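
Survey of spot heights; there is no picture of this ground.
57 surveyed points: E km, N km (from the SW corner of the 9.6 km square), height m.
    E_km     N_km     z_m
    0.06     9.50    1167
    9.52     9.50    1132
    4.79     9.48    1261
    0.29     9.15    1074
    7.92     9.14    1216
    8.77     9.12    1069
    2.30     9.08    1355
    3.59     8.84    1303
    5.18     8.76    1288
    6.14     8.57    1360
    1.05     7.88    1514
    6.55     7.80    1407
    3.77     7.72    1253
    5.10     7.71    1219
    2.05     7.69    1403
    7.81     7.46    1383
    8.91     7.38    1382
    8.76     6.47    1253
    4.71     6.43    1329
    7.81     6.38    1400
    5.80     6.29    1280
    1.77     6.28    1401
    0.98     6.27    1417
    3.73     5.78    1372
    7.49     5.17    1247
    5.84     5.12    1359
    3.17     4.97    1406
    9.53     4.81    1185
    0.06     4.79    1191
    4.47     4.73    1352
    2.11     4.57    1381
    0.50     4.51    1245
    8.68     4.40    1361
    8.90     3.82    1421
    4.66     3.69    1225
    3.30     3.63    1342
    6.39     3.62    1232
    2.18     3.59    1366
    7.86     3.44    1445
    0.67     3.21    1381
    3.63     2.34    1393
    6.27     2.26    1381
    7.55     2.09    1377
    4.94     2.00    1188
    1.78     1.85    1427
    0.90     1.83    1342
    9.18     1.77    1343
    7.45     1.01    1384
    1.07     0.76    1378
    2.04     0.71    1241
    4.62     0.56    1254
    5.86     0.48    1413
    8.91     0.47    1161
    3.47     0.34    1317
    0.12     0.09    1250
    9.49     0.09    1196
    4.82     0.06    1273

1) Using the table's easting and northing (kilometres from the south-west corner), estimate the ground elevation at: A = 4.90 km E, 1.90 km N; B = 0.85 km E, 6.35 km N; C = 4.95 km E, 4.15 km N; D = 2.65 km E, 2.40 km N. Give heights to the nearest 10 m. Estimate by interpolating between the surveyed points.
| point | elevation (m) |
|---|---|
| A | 1190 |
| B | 1430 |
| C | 1300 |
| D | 1490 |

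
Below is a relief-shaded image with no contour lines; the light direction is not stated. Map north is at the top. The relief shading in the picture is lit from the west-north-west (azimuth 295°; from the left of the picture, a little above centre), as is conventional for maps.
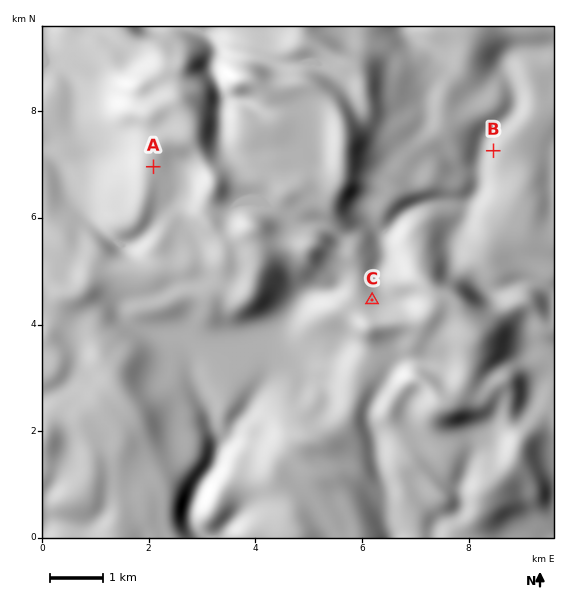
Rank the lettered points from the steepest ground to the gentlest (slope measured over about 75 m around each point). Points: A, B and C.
B C A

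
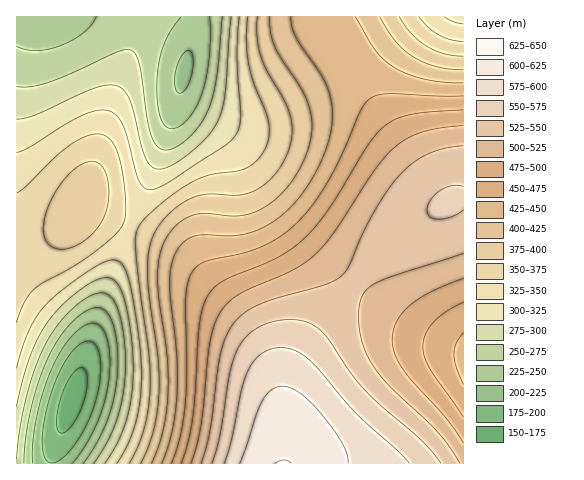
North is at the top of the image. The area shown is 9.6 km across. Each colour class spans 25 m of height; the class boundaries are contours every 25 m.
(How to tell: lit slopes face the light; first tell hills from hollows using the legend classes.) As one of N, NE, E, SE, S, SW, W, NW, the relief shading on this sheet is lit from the NE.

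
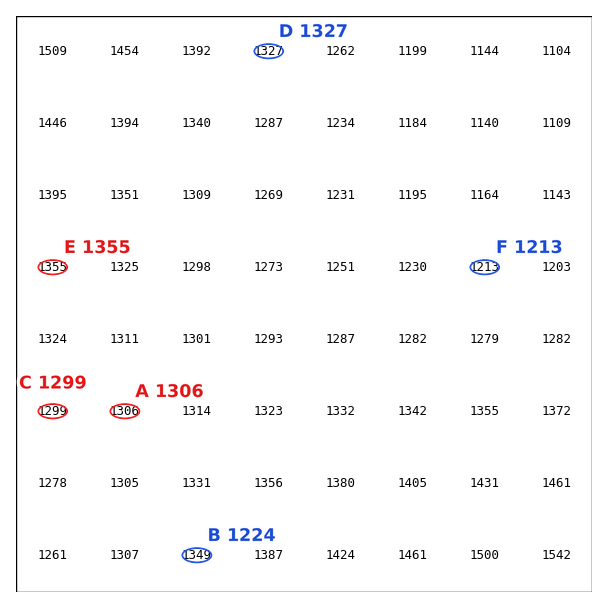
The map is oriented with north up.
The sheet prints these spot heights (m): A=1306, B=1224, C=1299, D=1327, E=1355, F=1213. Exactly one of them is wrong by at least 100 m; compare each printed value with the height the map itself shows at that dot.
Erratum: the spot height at B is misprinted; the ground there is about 1349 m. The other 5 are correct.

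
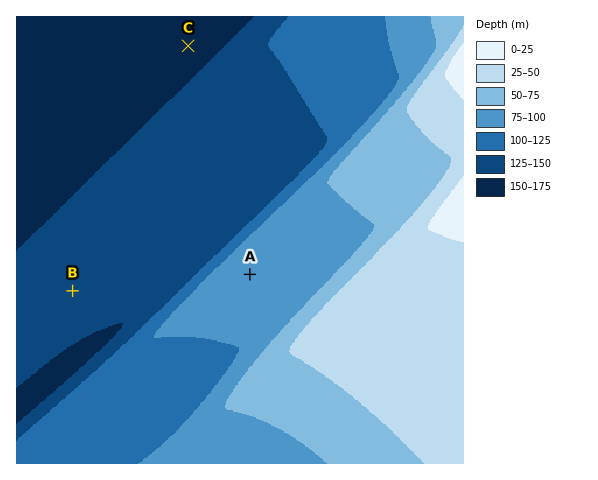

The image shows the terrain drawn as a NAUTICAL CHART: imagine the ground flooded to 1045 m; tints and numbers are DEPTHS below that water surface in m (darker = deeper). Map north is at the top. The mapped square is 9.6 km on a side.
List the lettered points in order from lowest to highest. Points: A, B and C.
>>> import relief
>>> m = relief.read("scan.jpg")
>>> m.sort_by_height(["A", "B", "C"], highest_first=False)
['C', 'B', 'A']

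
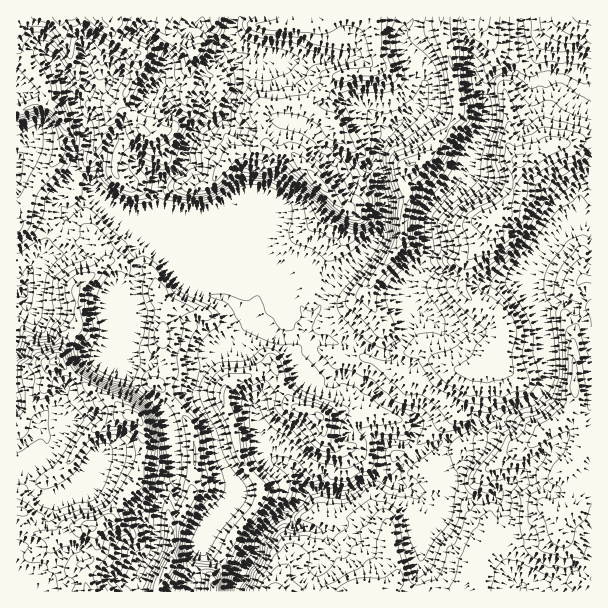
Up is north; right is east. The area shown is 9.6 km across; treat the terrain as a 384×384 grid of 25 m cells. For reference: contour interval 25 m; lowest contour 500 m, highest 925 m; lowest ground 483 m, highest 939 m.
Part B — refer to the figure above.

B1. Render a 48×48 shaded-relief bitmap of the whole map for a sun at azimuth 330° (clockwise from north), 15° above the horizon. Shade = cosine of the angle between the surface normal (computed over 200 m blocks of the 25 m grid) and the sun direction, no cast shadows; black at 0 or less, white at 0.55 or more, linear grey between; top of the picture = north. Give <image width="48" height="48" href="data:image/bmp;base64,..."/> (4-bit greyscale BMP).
<image width="48" height="48" href="data:image/bmp;base64,Qk32BAAAAAAAAHYAAAAoAAAAMAAAADAAAAABAAQAAAAAAIAEAAATCwAAEwsAABAAAAAAAAAAAAAAABEREQAiIiIAMzMzAERERABVVVUAZmZmAHd3dwCIiIgAmZmZAKqqqgC7u7sAzMzMAN3d3QDu7u4A////AHd3d2VHvRBagD/ah4q8upd6qYd2Zmd4iHd4h0M1r1BssA77h4mrqpd5qZd2ZmZmeHdnmFIjbcJswwj8h3iZmYd3qph2ZmVUVndleGMiOsZZpgHeqYiZmYZnm6mHZ3ZVRXeHZUISR5QnmRBv66iZmYZni7qHeHh2VWerupUTR5QFeoAI25iImZdnibqYiId3VXibzexSJZcCaKUAa5iZmql4iKqpmZiHZYiIm82SAppAR4kwCNu7uaqYiJqZmamYd5hmd4u2AWqTNnh0M2h3u6mYiJllaamId5mGV3m6MEmVVmeXZDNCN5eHd4qERomHdoipVXiaUDiFZ1eHdVNEM2Z5h3rJVFiYdoeKlFeJUEh1Z1ZmZVM1RWh4mYi8p1WJh3iIpzRmMTh2Z2VmZlNGZUd4Z5mby4VXiFd3m3Q0IjiHZmRmVWQ1ZTRHdVerzcp1eIZ3eJhmZVeXdmV2VXdVZmZVdlRYrd7IZ6ZHd3nMpmeIdkV4iauXeHZVZmQzR73rdphFeK7ttlZoljNomrupiHZVZlVEM0jcdolTa83uqGRYumRGeIiIdmZ2ZmZmVUW9hrlzWbupqnVXvLmGd3dmZnd3d3d2Zmaclv7oVnd4mGVWiqu6d4d3d3h3iZmHZmablu/+YkZ4l2VFZ4mqh3d3d1eYmamYZVaalr7/gjZ3qXVUVniId3d3ZlWJiIiIdVaapqu9pVZ3moZVVnd3dnd2ZmZ4iHZnd2eap6mallZ3iYeId3d3d3iHZmZ4d2Z3h3eJmamZhUZ3iImZh3d3d2eahVZ3d2Z4iHeIaImrpiRniYiHd2d3d3aLyDR4mYZWd3iZd1eby2NXiYd3d3Z3d3ZozVFHmYUiNXiaqVaJq6dniXd3d3d3d3ZVjcIEmYYgAlibujV3iIiIiHd3d3d3dmZkSfgCeqhiACaKqhNniIiHd3d3d3d3h2VSArsieZh1IAR4mjNXmYiHd3d3d3d3iHUgAHpCe7mGQgJXiHVXeZh1VmZVZ3d3iHQiAFtQXO3KYxE1ZoVWZ4ZCJEIABHd3ZUJHY1pgGM7tpjEkZpY1dWUzJHZBABQzMiR3dXhgA4zdt0MiRalCZUZWVHy6QAAAIlh3h3hgAEirp0IhJJmCRTh1UyjLpAEhNoiGVouUACaal0MiEnmVJ1Z0IhOruWVWeJhlRJ3bUASbqoZDIVeXFnR1MxB8uql4mYdVZY3dpAF8urqHZRR1RYRHdmIou5mYiHdmZlnMyRA7yauqqQAlZXc2mIYUaqh3d3eGZlWKu2ApuYqpqWMWZ4lkeIYzRbqYh3ZlZVVYmnRImImYiJhnVoqUNndUVJu6qYZCM0RWiXVXqImYd3dmRWeWA3dUZXqqqpljIiNWeWRVmHeHZmd2NVVlAWdDd3mImaqpdURWeGRURmVVVVZlRGVWMUdRR2d3d3eJmGZnd2RVRGVEREVUQ1RYhTeUFWVERERVd1Vnd2RFVXZURDM0MkRGh0eZE3VDNFVWZkR4hmVlVnhlRWMkMyRDVWZ5IoZVVWZmVlNplmZ1Voh2VQ=="/>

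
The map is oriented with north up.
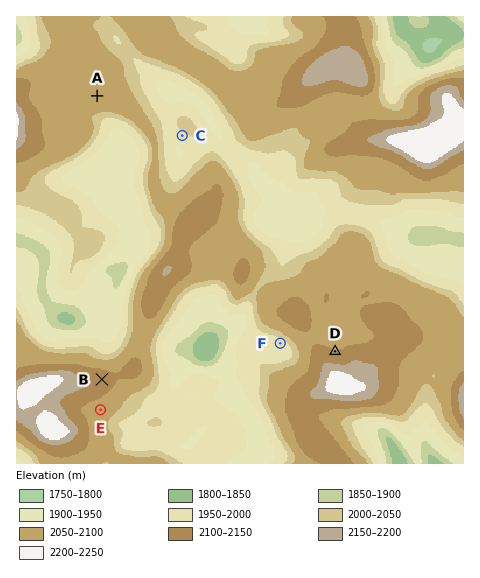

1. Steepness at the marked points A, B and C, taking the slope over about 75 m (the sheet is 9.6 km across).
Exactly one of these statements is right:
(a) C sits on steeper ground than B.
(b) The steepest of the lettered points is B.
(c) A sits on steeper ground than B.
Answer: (a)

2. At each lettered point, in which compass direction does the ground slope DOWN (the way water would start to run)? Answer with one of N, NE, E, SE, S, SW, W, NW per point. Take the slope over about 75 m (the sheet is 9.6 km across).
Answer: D N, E SE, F SW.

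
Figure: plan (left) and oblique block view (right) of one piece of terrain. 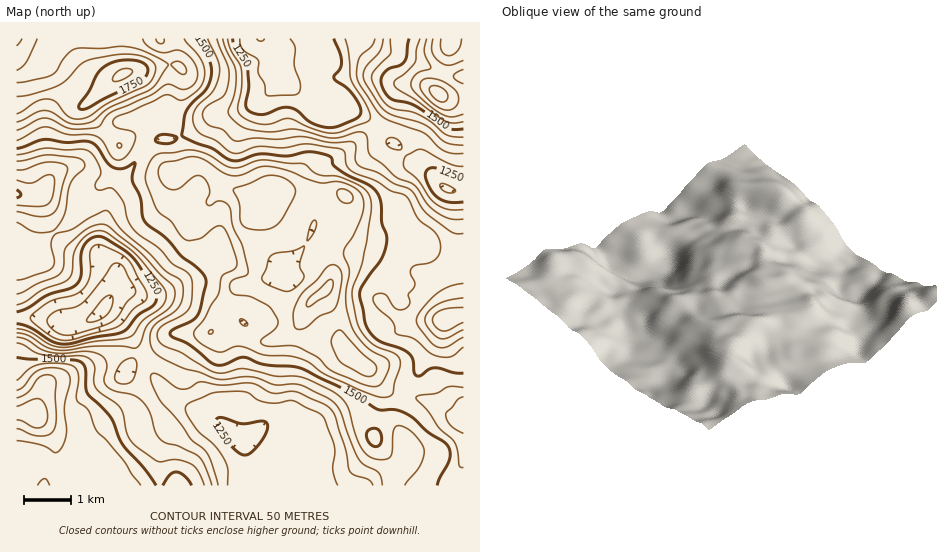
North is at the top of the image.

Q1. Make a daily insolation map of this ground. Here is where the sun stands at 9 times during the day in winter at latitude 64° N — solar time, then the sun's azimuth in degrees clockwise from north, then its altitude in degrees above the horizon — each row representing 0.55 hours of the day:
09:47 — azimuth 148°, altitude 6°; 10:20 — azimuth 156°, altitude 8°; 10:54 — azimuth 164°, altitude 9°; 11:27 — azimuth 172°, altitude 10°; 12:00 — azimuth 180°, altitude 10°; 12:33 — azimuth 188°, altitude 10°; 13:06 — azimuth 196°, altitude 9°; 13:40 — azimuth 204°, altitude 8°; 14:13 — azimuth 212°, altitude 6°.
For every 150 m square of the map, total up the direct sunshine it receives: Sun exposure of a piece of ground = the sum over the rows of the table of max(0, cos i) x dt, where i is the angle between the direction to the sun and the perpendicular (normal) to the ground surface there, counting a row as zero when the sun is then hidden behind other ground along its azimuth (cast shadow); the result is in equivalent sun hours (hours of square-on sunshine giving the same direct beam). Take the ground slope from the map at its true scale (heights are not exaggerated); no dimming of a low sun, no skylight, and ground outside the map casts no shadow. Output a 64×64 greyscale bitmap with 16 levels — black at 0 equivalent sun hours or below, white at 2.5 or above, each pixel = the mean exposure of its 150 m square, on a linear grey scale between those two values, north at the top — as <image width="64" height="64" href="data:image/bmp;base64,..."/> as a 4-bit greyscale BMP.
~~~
<image width="64" height="64" href="data:image/bmp;base64,Qk12CAAAAAAAAHYAAAAoAAAAQAAAAEAAAAABAAQAAAAAAAAIAAATCwAAEwsAABAAAAAAAAAAAAAAABEREQAiIiIAMzMzAERERABVVVUAZmZmAHd3dwCIiIgAmZmZAKqqqgC7u7sAzMzMAN3d3QDu7u4A////ADMzQzIhIjRDIiIyIiIiM1VmZlVndSEld4h2VUMjRDNWMiNEMiIjRVQiIiEREiIjVVVmZVZ2Q0VniZhlUyIzIkdDIkVUREVVUyEREQARIjNDNEVVRWZlVEV5qXVUIjMiNlRDRWZVVEQyEREhAAASMzIiNERERERERXmqhkMzMyI1ZmZVZlVEMyEAEhEAABEiISIiNEMzMzRWeaqGQzRDRFZ5mYZlVEMyEREiEQAAARESMyI0RDM0RWeIiHVEVmZ3dorLp2VURDIhEiIRIhABESNEMzNERFVmd3dlVEV4iKqXq8ynVVVEMiIjMyIiIREiRVVEM0VVZmZ3ZTNFaJmJqpi7uoZUVUMiMzRDMyIREjRWZmVERWZ2ZmdTIjV5mHiIiJmHVUNEQyIzREMzIRIjRVZndlVFZmZmdkM0Voh2d3ZVRENEQyIiIiNEMjIiM0RFVWeIdlVWeIiGVWZ5mHeHUzMAATRUIREREjIiIzVnZlVVVnmYdnmruoZniZqZiHQiIgABNFZCEAABERI0V4mYd2ZWeauqq8y6mJqqmGZUIREhAAJEVmQhAAABI0VniIm7upiavMzLu7u7zMuGQxEBIhAAEkRVZTIQAAIzRWZ3i97t3Mu8zMu83d3cyoZDERIhAAAAEjNEVEMAE0RWd4m97t3e3Lu8zM3u3LqYd2QyIiEAEAAAABNFVVQzRniIm83cu7zLuqu7u7uph2VmZUMhEAEQAAAAARI0ZlRXiImauqu6qquqqrupd3dkIjRERCAAEhAAAAAAABNWVGeJmZmZiJqqu7u6u6hmZUEAABIiEAASAAAAAAAAABIjV5mpmqqHeaq7u6qZhmZTIAAAABEQAAEAAAAAAAAAAAFGiaqaqod3dlZ4mYdUREIQAAAAEQAAAAAAAAAAAAAAATRWZmZmZlQyESNXdlQzIRAAAAERAAAAAAAAAAAAAAABERERERJEMzMzIjV3ZUMiEAABIiEAAAAAAAAAAAAAAAAAAAAAETM0VmVURXh3ZDIiESIzQyAAACAAAAAAAAAAAAAAAAESJFZ3ZmVUaIh2QzMiI0VndBABUgAAAAAAAAAAAAAAEjIkZ3dmZTI2iIdDMyIzRWiamIhkEAAAAAAAAAAAAAEzMiRod2ZUMiJYh1QzM0RERnmqqmZTERIiAAAAASIyI0QyJGiGVEMhEBRnZUVVRERFZ4mZmqqodmVDEAEkRVVlREM0RVRDMiEQAUVmd2VVVUVWeIiZq8yoZVREM0ZnipdlVUMQE0QzMyEBE1Z3dmZURFZniHiJqoZUREQ0Vnm6qYh2QQAlZVREQyEBNGd3ZlVFVWZ3VVZmZUQ0REVnqqmZqYYxElZlVVREMhATRndmVWZmVVVEQ0RFVENFZ5q6h4mYZCJGZUVmVUMzIiNFZmVWZ2ZUQzMzNFZ2VFebzbmHiIZUNGZkRWZmQzRERVVVVVZmZlQyNERFeJqYis7sqIiIZlVVZ2RFVWZUNERnZVRVVVVVQyIzM0V5vN3d3bqYmYZmZ3d3d3d2VVVERFZlRERURDMiIjIiJGic7ty6iImYZVZ3iHiJqpdlVURERWZUNFVCERERIRABNXm8uodneIZVZneIZniJmHVVVFVVZlRERDIQAAAAAAAkVomHZVVmZlZmZ3dVVVVndlVVVWZmVUREMQAAAAAAASRVZ3ZVRFZmZmVWZmVDM0Z2VVVVZmVVREMhAAAAAAACNFVnd2VVVmd2VUVnhkMzNXdmVVZ3VEQzIiEAAAAQESM0VWeHdmZmZ3ZURGiGREREVmZVVVQiIiEAEQAAAGdlQzM0Vndmd2ZndlRFZkMjREMzMzMhAAAAAAAAAAACuYZUMiIzRmVVVmdmZmZSAAEiIQEQAAAAAAAAAAAQAleph3VCESNXhkNEVVZ3diAAAAAAAAAAAAAAAAAAAjNXibqpmHUzRXq5UyMyI1ZiAAAAAAAAAAAAAAAAAAAjVnmY3MzMypd4mrt0IQAAEQAAAAAAAAAAEAAAAAAAEjRnmZnt3d3dypmJmpYgAAAAAAAAAAAAAAAAAAEREREjRGiaq8y8zMzMuYdWd0EAAAAAAAAAAAAAAAAAACMiIjRVaKu8qqqqvN3LhBFGZBAAAAAAAAAAAAAAAAAAAjMzRWeJrMyqqZq97+tyACRmd1IAAAAAAAAAAAAAAAAAI0Vniau83Mu6u9//62MRI0Z4hRAAAAAAAAAAAAAAAAADWJqrzN7tzMzM3d7bmIZURFRFUQAAAAAAAAAAAAAAABR6y7ze/92avMuYibze3KhlMjZ2IQAAAAAAAAAAAAABNpzLze/9ukaKmGQ0et/+3KhkWKqWRCAAAAAAAAAAAANYu7ve/tqGEkVmVDI3re7u7KmavMp2QgAAAAAAAAABNoqqq93LhkQAASM0MzR6zd7tuqq7uoZTEAAAAAAAASRpqYiJmXQRERAAABIzM0aKvMuqmZmIdlMQAAAAAAE0VniHVURDEAAAQyEAEiMyI0aJiIiHdlZlVCAAAAABMzM0VUMhERAAASNlRDIiIiIRESNEZ2VDNEQzIQAAACNDMiMyERAAAAAmiWVURDIhEAAAAAESMhEiMhEREAABIzIiNDIQAAESNqu7dlRDIhAAAAAAAAAAAREhEAAAERIhESNUMQERIzRomZl3ZUMhEAAAAAAAAAAAESIRAAEjRDISNWQxESRUM0VWZmZlVDIRAAAAAAAAERESIjIiIjRVRDRWZTIiNFQiM0RV"/>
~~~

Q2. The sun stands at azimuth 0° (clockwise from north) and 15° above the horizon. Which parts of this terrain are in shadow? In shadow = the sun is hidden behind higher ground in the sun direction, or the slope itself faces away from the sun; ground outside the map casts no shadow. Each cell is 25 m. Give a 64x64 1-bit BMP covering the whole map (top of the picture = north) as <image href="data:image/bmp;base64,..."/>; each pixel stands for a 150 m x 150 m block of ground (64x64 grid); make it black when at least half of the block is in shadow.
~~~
<image width="64" height="64" href="data:image/bmp;base64,Qk0+AgAAAAAAAD4AAAAoAAAAQAAAAEAAAAABAAEAAAAAAAACAAATCwAAEwsAAAIAAAAAAAAA////AAAAAAAAAAAAAAAAAAAAAAAAAAAAAAAAAAAAAAAAAAAAAAAAAAAAAAAAAAAAIAAAAAAAAAAwAAAAAAAAADAAAAAAAAAAgAAAAAAAAAAAAAAAAAAAAAAAAAAAHAAAAAAADAA+AAAAAAAfB//gAAAAAB///+AAAAAAP///4AAAAAA/+f8AAAAAAD5wOAAAAAAAAAAAAAAAAAAAAAAAAAAAAAAAAAAAAAAAAAAAAAAAAAAAAAAAAAAAAAAAAAAAAAAAAAAAAADAAAAAAAAADP4AAAAAAAAePwAAAAAAAAAfAAAAAAAAAB8AAAAAAAAAHADMAAAAAAAAAfgAAAAAAAAD8AAAAAAAAAfgAAAAAAAAP+AAAAAAAAB/wAAAAAAAAH+AAAAAAAAAfAAAAAAAAAAYAAAAAAAAAAAAAAAAAAAAAAAAAAAAAAAAAAAAAAAAAAAAAAAAAACAAAAAAAAABIAAAAAAAAAOzwAAAAAAAB7/wgAAAAAAH//iAAAAAAA//+AAAAAAAD//8AAAAAAAfwPwAAAAAAB/x/AAAAAAB////wAAAAAH////wAAAAA//OD/gAAAAD/wAD/BgAAAN+AAH+GAAAAHwAAP4YAAAAAAAAOAAAAAAAAAAAAAAAAAAAAAAAAAAAAIAAAAAAAAAAwAAAAAAAAAAAAAAAAAAAAAAAAAAAAAAAA=="/>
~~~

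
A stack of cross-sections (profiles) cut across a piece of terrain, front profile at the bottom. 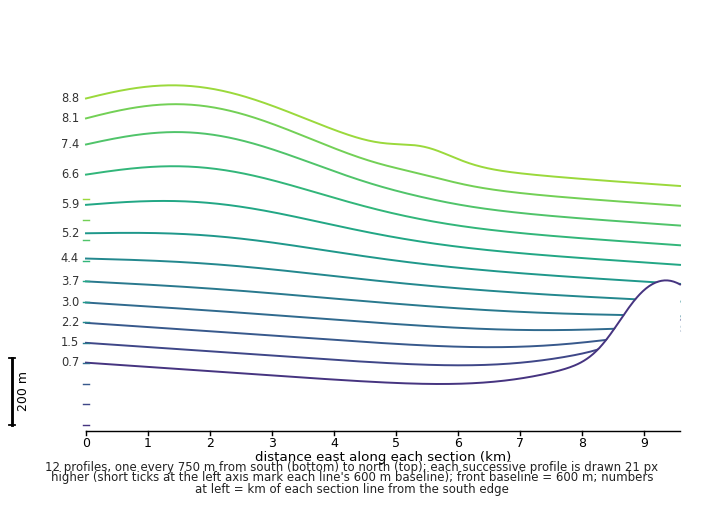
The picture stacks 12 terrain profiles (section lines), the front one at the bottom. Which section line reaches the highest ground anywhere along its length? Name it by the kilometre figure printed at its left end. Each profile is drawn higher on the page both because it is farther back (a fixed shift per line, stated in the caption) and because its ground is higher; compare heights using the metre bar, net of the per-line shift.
0.7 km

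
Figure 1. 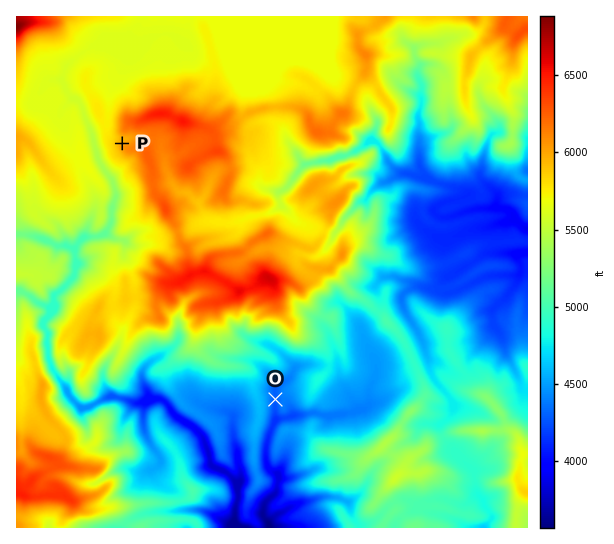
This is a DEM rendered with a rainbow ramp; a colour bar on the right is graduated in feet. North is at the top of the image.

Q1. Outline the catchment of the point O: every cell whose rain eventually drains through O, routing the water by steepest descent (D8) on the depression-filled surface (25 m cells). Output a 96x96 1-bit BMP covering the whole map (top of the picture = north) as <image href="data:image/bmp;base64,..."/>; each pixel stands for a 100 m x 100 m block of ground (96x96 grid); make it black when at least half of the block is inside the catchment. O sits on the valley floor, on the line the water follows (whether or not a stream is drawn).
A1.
<image width="96" height="96" href="data:image/bmp;base64,Qk2+BAAAAAAAAD4AAAAoAAAAYAAAAGAAAAABAAEAAAAAAIAEAAATCwAAEwsAAAIAAAAAAAAA////AAAAAAAAAAAAAAAAAAAAAAAAAAAAAAAAAAAAAAAAAAAAAAAAAAAAAAAAAAAAAAAAAAAAAAAAAAAAAAAAAAAAAAAAAAAAAAAAAAAAAAAAAAAAAAAAAAAAAAAAAAAAAAAAAAAAAAAAAAAAAAAAAAAAAAAAAAAAAAAAAAAAAAAAAAAAAAAAAAAAAAAAAAAAAAAAAAAAAAAAAAAAAAAAAAAAAAAAAAAAAAAAAAAAAAAAAAAAAAAAAAAAAAAAAAAAAAAAAAAAAAAAAAAAAAAAAAAAAAAAAAAAAAAAAAAAAAAAAAAAAAAAAAAAAAAAAAAAAAAAAAAAAAAAAAAAAAAAAAAAAAAAAAAAAAAAAAAAAAAAAAAAAAAAAAAAAAAAAAAAAAAAAAAAAAAAAAAAAAfAAAAAAAAAAAAAAAfgAAAAAAAAAAAAAAf/AAAAAAAAAAAAAA//AAAAAAAAAAAAAA//gAAAAAAAAAAAAA//wAAAAAAAAAAAAf//4AAAAAAAAAAAD///4AAAAAAAAAAAH///wAAAAAAAAAAAP///wAAAAAAAAAAAP///gAAAAAAAAAAAP///AAAAAAAAAAAAP//4AAAAAAAAAAAAP//wAAAAAAAAAAAAP//gAAAAAAAAAAAAH//AAAAAAAAAAAAAH//AAAAAAAAAAAAAH/+AAAAAAAAAAAAAA/+AAAAAAAAAAAAAAH+AAAAAAAAAAAAAAD+AAAAAAAAAAAAAAAcAAAAAAAAAAAAAAAMAAAAAAAAAAAAAAAAAAAAAAAAAAAAAAAAAAAAAAAAAAAAAAAAAAAAAAAAAAAAAAAAAAAAAAAAAAAAAAAAAAAAAAAAAAAAAAAAAAAAAAAAAAAAAAAAAAAAAAAAAAAAAAAAAAAAAAAAAAAAAAAAAAAAAAAAAAAAAAAAAAAAAAAAAAAAAAAAAAAAAAAAAAAAAAAAAAAAAAAAAAAAAAAAAAAAAAAAAAAAAAAAAAAAAAAAAAAAAAAAAAAAAAAAAAAAAAAAAAAAAAAAAAAAAAAAAAAAAAAAAAAAAAAAAAAAAAAAAAAAAAAAAAAAAAAAAAAAAAAAAAAAAAAAAAAAAAAAAAAAAAAAAAAAAAAAAAAAAAAAAAAAAAAAAAAAAAAAAAAAAAAAAAAAAAAAAAAAAAAAAAAAAAAAAAAAAAAAAAAAAAAAAAAAAAAAAAAAAAAAAAAAAAAAAAAAAAAAAAAAAAAAAAAAAAAAAAAAAAAAAAAAAAAAAAAAAAAAAAAAAAAAAAAAAAAAAAAAAAAAAAAAAAAAAAAAAAAAAAAAAAAAAAAAAAAAAAAAAAAAAAAAAAAAAAAAAAAAAAAAAAAAAAAAAAAAAAAAAAAAAAAAAAAAAAAAAAAAAAAAAAAAAAAAAAAAAAAAAAAAAAAAAAAAAAAAAAAAAAAAAAAAAAAAAAAAAAAAAAAAAAAAAAAAAAAAAAAAAAAAAAAAAAAAAAAAAAAAAAAAAAAAAAAAAAAAAAAAAAAAAAAAAAAAAAAAAAAAAAAAAAAAAAAAAAAAAAAAAAAAAAAAAAAAAAAA="/>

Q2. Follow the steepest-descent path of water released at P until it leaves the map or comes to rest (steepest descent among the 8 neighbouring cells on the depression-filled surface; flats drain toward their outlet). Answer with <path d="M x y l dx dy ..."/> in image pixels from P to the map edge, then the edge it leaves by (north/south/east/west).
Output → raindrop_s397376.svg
<path d="M122 143l-4-4-7 0-5-5-13 0 0 5 1 2 1 8 2 1 0 5 1 2 0 2 8 14 5 5 3 9 1 2 0 10-4 8 0 15-4 8-5 5-3 2-13 0-8 6-3 4 0 24-5 10-16 14 0 4-1 3-4 4 0 8-4 4 0 11 2 2 0 16 2 2 0 10 2 4 0 4 2 3 4 4 1 4 11 13 0 4 12 12 6 0 10-4 8-5 9 0 1-1 11 2 9 4 15 0 8-4 4 0 8 8 1 4 7 7 15 8 9 9 3 6 4 14 1 2 0 6 5 6 6 2 6 2 7 6 0 3 4 4 0 15-3 5 0 13 7 8"/>
exit: south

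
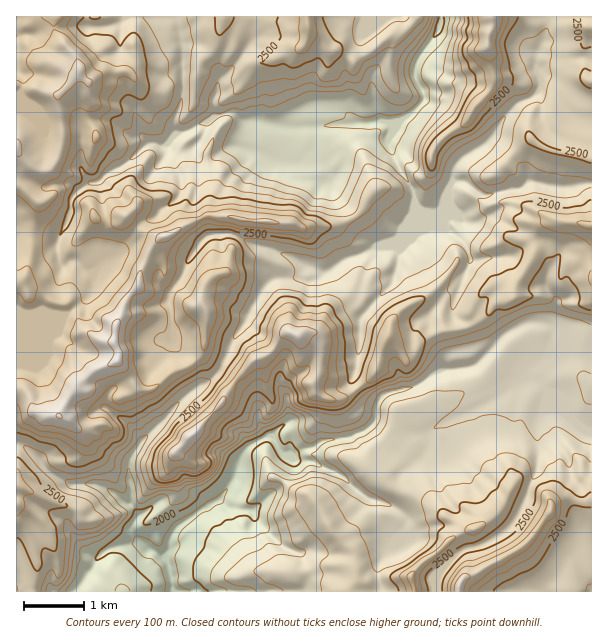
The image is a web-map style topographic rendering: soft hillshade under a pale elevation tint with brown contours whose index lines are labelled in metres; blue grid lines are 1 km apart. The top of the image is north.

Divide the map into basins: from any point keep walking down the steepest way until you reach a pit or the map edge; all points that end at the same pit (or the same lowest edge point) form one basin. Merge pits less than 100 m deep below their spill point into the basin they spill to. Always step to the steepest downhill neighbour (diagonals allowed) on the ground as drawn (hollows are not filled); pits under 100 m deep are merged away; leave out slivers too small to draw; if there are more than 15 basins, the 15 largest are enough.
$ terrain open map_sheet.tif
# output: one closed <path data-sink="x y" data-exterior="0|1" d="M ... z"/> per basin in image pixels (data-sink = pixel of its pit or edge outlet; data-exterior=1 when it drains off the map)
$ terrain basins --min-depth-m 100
<path data-sink="173 591" data-exterior="1" d="M20 186l-4 0 1 406 441 0 2-8 5-7 14-5 43-25 12-11 16-23 2-9 11-5 9 0 7 3 13-2-1-274-34-6-14 3-7 7-4 9 2 16-18 30-2 12-2 3-17 4-13 15-17 9-12 3-13 0-17 7-13 16-6 2-17-18-14 39-29 21-14 2-12-4-4-4-1-9 6-9 3-27-3-9-7-6-12 4-13-4-20 23-12 5-13 14-6-1-32-20 2-41-6-10 2-9 4-11 6-5 12-5 4-5 4-18 0-10 6-15-1-6-31-2-39 20-12 2-18-9-11-12-7 3-21 0-9-15-26 0-10-7-15 4z"/><path data-sink="440 26" data-exterior="0" d="M591 16l-498 0-2 14 6 18-15 15-2 8-10 13-12 11 4 31 0 17-4 15-7 11-13 1-6-2-15-17-1 34 4 1 18 16 15-4 10 7 26 0 9 15 21 0 7-3 11 12 18 9 12-2 39-20 31 2 1 6-6 15 0 10-4 18-4 5-12 5-6 5-4 11-2 9 6 10-2 41 32 20 6 1 13-14 12-5 20-23 9 4 16-4 7 6 3 9-2 21-7 15 1 9 10 6 17 2 32-23 14-39 17 18 6-2 13-16 17-7 13 0 12-3 17-9 13-15 17-4 6-21 14-19 0-21 4-9 7-7 14-3 35 5z"/><path data-sink="591 591" data-exterior="1" d="M572 499l-9 0-11 5-2 9-16 23-12 11-43 25-14 5-5 7-2 7 133 1 1-91-13 1z"/>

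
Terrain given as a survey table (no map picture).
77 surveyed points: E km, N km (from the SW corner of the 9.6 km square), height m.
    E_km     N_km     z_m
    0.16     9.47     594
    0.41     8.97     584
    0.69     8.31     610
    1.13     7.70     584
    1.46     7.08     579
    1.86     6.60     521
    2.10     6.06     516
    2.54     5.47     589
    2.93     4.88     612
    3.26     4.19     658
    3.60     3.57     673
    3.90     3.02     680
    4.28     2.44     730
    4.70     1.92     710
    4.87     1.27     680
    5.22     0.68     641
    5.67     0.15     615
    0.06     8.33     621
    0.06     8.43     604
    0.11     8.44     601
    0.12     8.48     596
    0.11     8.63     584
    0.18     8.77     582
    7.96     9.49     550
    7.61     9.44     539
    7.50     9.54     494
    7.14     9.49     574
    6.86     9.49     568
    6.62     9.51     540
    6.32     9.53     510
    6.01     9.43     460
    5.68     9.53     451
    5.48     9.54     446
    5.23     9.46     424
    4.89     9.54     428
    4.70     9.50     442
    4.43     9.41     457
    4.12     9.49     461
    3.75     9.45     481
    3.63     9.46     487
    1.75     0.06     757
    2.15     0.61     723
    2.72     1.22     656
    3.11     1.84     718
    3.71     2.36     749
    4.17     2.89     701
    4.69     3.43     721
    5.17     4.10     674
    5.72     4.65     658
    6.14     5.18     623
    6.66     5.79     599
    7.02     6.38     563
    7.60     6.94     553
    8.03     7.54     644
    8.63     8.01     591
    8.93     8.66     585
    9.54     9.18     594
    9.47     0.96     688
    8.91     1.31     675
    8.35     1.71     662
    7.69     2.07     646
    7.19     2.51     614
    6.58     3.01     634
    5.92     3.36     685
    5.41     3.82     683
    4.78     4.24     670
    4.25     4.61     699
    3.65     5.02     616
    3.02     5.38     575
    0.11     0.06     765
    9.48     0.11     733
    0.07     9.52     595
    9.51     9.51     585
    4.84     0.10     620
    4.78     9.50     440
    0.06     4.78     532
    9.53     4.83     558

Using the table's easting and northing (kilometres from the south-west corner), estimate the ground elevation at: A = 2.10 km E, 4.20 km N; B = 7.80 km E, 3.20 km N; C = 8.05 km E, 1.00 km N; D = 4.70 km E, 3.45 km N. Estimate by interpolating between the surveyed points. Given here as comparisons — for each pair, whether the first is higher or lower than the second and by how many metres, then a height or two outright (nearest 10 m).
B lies lower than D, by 120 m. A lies lower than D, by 120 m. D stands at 720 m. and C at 670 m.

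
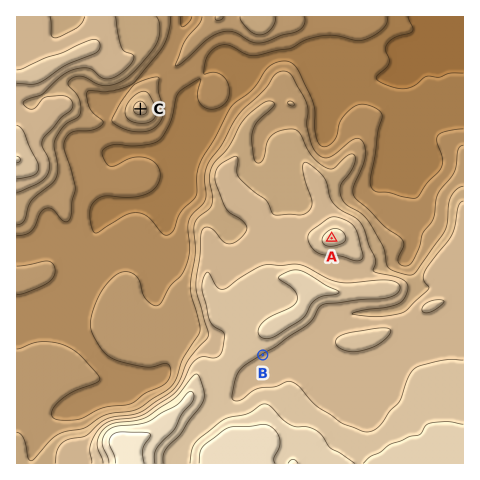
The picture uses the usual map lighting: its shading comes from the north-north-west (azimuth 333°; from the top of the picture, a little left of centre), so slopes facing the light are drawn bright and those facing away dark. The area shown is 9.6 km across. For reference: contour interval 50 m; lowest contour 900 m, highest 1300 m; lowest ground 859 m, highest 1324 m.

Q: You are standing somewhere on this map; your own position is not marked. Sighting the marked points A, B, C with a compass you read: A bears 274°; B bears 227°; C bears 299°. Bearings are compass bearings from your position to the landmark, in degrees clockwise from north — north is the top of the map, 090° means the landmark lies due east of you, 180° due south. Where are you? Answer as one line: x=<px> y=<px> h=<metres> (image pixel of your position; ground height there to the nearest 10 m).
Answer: x=383 y=243 h=1040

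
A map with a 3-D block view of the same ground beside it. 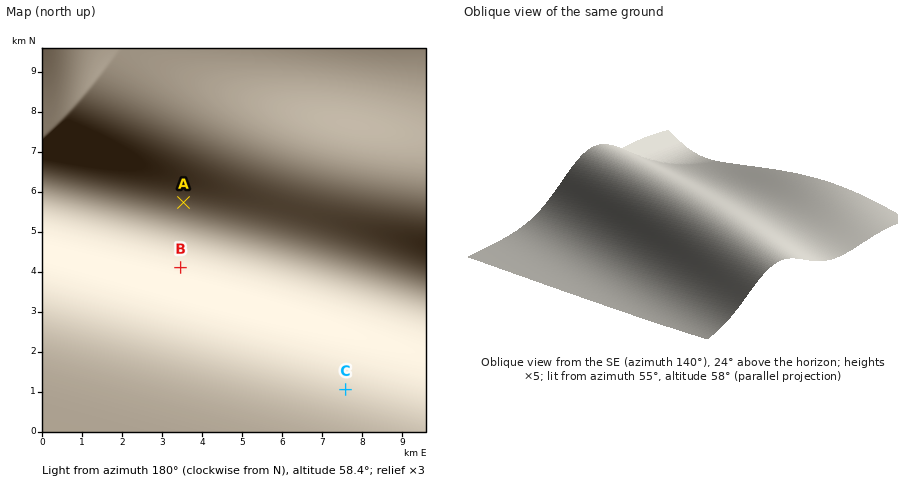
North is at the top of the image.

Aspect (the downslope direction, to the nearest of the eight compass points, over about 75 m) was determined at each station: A N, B S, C S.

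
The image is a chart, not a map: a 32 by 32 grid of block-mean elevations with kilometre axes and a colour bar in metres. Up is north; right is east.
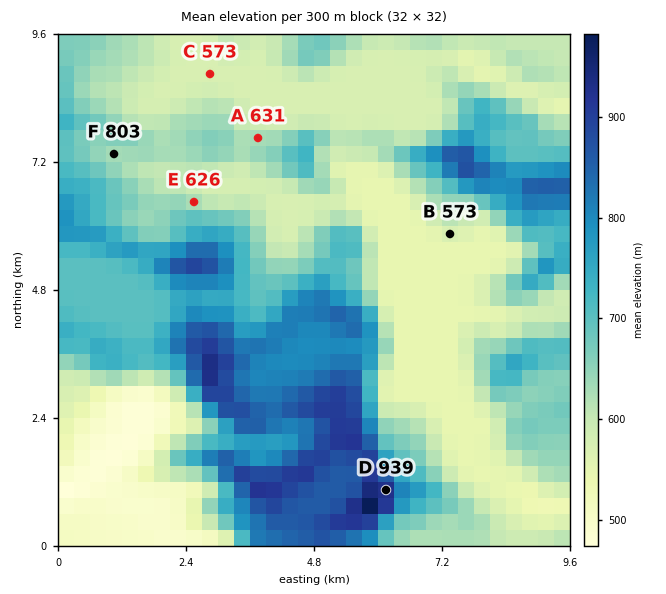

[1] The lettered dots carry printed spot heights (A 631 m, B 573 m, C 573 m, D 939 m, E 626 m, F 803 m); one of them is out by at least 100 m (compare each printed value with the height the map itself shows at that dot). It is F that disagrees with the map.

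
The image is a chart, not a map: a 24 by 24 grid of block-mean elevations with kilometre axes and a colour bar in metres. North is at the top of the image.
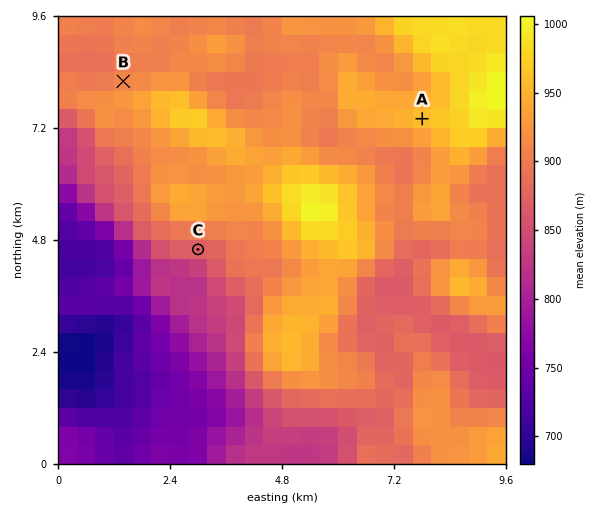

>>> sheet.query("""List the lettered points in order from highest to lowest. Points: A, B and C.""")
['A', 'B', 'C']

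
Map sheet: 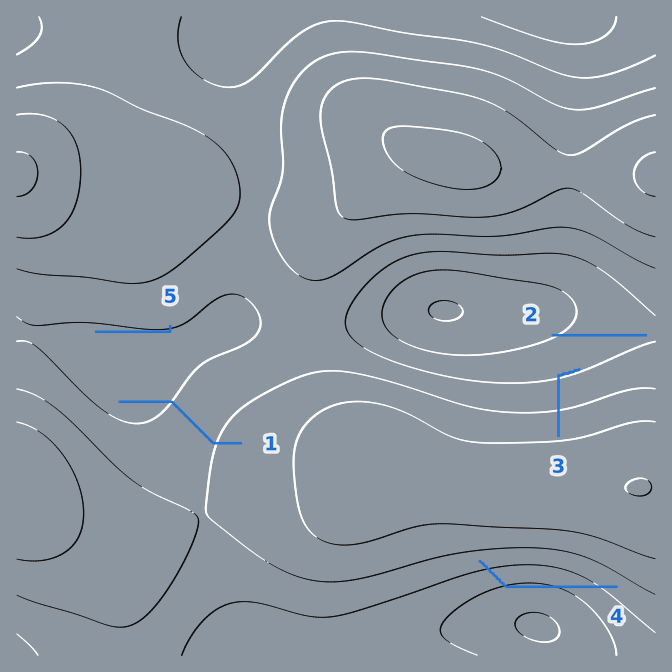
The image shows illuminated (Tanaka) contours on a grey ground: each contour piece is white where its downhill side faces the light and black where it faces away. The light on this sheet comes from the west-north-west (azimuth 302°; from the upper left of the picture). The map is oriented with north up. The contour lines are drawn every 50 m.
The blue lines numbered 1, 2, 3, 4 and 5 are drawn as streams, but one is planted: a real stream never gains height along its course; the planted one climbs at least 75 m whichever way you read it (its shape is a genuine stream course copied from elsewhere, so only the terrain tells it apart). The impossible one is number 4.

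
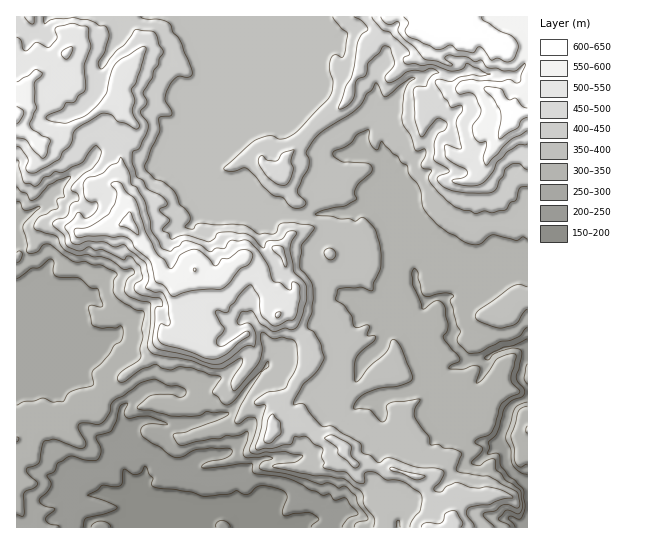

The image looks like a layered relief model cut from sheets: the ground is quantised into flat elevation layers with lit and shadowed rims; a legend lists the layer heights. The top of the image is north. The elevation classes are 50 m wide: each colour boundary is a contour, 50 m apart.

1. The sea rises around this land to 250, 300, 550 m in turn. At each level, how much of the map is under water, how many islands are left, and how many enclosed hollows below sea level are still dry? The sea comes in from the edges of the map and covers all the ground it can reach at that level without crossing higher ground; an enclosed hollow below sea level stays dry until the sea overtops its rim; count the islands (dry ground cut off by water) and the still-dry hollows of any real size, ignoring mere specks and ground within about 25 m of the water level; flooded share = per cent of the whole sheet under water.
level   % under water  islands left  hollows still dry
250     9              0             0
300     17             0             0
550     94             1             0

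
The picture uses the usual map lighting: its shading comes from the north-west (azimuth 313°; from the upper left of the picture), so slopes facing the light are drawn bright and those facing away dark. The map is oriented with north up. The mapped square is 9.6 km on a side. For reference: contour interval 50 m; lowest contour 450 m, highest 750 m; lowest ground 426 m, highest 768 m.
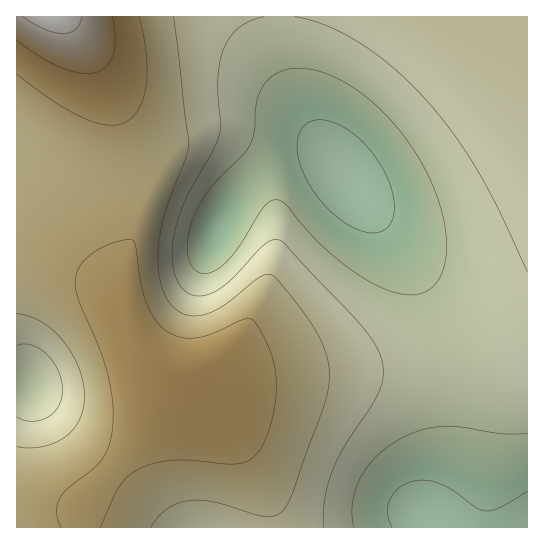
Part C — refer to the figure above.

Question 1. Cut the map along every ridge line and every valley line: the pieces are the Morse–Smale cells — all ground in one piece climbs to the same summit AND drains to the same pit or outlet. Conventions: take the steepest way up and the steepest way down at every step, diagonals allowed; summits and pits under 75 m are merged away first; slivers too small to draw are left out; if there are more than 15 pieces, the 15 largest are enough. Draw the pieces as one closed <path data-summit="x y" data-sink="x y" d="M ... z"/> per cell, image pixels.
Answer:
<path data-summit="53 17" data-sink="345 175" d="M527 16l-463 1 16 20 16 25 13 29 7 24 5 40 3 70 4 22-3 50 6 28 9 21 9 13 13 12 19 10-96 126-7 2-61-2 0 21 257 0 1-9-7-21-21-43-30-42-31-32 7 3 24 0 60-9 105-6 51-5 54-13 41-21z"/><path data-summit="53 17" data-sink="30 383" d="M63 16l-47 1 0 489 62 3 9-4 8-14 44-53 42-59-19-8-13-12-9-13-9-21-6-28 3-50-4-22-3-70-5-40-7-24-13-29-16-25z"/><path data-summit="53 17" data-sink="527 527" d="M527 331l-40 20-54 13-51 5-105 6-60 9-30-1 30 30 22 29 29 56 7 30 252 0z"/>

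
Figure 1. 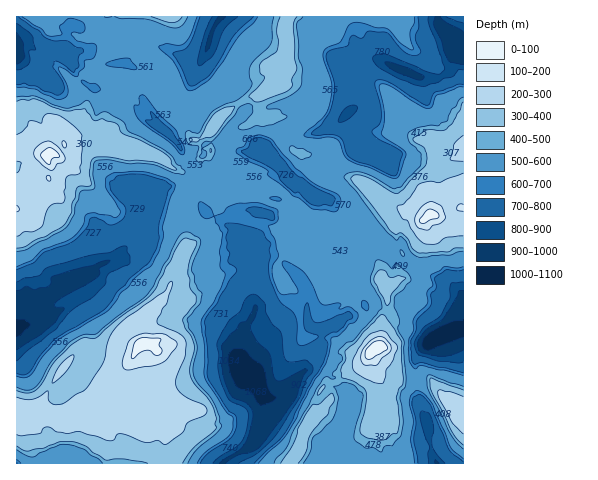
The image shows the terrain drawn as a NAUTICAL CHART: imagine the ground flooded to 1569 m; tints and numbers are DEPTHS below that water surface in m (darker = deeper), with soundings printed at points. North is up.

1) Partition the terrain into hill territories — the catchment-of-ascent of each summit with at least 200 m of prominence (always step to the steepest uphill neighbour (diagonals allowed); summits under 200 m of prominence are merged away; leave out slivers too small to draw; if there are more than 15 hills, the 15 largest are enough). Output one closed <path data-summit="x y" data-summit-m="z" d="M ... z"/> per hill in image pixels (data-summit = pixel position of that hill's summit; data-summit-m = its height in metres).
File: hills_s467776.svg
<path data-summit="372 350" data-summit-m="1536" d="M259 147l-4 4-16 0-3 3-13 11 0 3-10 8-1 5 4 20 18 13-4 4-2 6 9 10 6 0 4 4 7 15 6 6-1 29-5 12 1 11-11 21-2 17-5 12 21 15 5 20-1 8 2 10-9 17-3 13-28 19 211 1-7-27-1-16-13-35 3-9-2-15 6-11 13-13 8-5 22-5-1-33-10-9-19-9-22-17-7 4-14-14-9-2-10-6-29-32-9-4-8-8-14-1-15-14-6-3-15-16-12-7-5-5z"/><path data-summit="144 343" data-summit-m="1533" d="M168 194l-7 0-2 4-7 1-9-1-5 26-8 8-1 11-8 10-5 6-17 5-9 11-19 6-16 9-8 11-9 3-4 4 0 5-6 8-12 8 1 135 206 0 29-20 3-13 9-17-2-10 1-8-5-20-21-15 5-12 2-17 11-21-1-11 5-12 1-29-6-6-3-10-8-9-6 0-7-8-14-9-10-4-7-10-24-5z"/><path data-summit="48 155" data-summit-m="1527" d="M355 16l-133 0-9 12-6 21-14 29 10 23-1 8-9 9-18-2-13 16-14-10-13-17-16-14-8-3-7 3-12-3-11-8-19-29-9 0-17-11-7 0-12 5-1 283 8-3 8-10 2-7 4-4 9-3 8-11 16-9 19-6 9-11 17-5 12-14 2-13 8-8 5-22-1-3 17-1 3-9 4-3 20 0 3 14 10 3 7 10 10 4 13 9 1-8 4-4-18-13-4-19 1-6 10-8 0-3 4-4 12-10 11 1 7-2 3-4 6 0 12-12 6-2 10 0 13 3 16-5 14-7 13-12-3-10-5-7-23-4-4-36 1-3 6 0 14 8 26-1-8-17z"/><path data-summit="430 215" data-summit-m="1526" d="M458 44l-2 12-5 5-1 13-13 5-20-2-38-18-16 0-13 10 0 5 12 23-1 5-6 6-21 18-21 8-9 1-10-3-14 1-10 10-6 4-2-1-3 6 17 12 15 16 6 3 15 14 14 1 8 8 9 4 29 32 10 6 9 2 14 14 7-4 22 17 19 9 10 11 1-249z"/><path data-summit="463 414" data-summit-m="1367" d="M463 329l-21 4-8 5-13 13-6 11 2 15-3 9 13 35 4 32 6 11 27-1z"/>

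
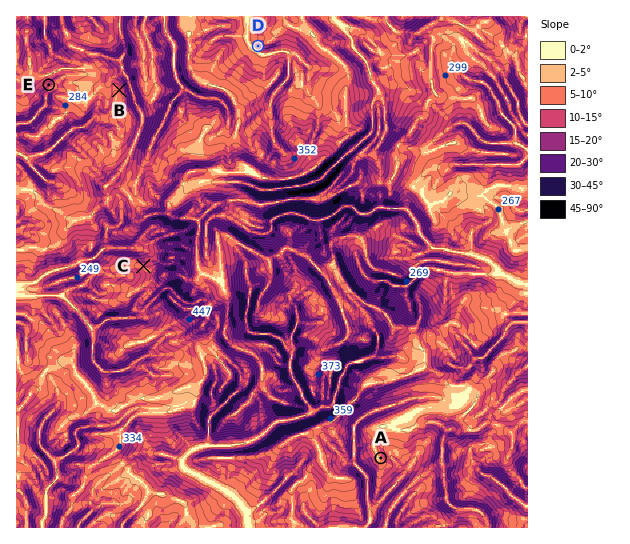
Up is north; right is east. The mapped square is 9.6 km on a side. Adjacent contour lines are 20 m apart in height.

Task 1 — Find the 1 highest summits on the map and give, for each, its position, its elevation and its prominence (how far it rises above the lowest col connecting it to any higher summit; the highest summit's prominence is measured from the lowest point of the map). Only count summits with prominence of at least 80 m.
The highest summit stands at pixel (201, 274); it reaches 620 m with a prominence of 446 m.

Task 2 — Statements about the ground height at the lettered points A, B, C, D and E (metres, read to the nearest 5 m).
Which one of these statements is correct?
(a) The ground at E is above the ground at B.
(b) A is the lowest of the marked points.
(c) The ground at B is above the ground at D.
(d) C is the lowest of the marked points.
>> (c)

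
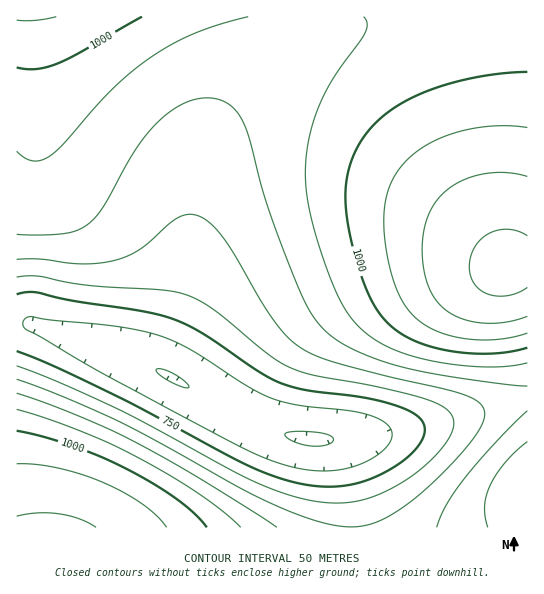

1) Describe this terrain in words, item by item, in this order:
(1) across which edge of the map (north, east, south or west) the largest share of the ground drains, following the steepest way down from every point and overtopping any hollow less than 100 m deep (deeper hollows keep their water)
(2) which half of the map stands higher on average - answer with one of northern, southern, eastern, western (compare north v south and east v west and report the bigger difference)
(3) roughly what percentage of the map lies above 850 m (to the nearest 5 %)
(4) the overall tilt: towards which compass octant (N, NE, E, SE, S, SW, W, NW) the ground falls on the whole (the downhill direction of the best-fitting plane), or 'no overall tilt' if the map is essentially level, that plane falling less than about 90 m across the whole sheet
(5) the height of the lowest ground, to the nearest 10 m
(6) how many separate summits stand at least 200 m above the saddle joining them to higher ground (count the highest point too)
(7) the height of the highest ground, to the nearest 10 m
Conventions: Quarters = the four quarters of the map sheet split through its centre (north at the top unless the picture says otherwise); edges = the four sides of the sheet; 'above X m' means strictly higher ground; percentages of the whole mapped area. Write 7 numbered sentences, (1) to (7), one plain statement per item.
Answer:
(1) Most of the ground drains across the western edge.
(2) Taken as a whole, the northern half is higher than the southern.
(3) Roughly 70 % of the ground is higher than 850 m.
(4) The general tilt is down to the south-west (the land rises towards the north-east).
(5) The lowest point is down at roughly 650 m.
(6) There are 2 summits with 200 m or more of prominence.
(7) The highest point reaches roughly 1160 m.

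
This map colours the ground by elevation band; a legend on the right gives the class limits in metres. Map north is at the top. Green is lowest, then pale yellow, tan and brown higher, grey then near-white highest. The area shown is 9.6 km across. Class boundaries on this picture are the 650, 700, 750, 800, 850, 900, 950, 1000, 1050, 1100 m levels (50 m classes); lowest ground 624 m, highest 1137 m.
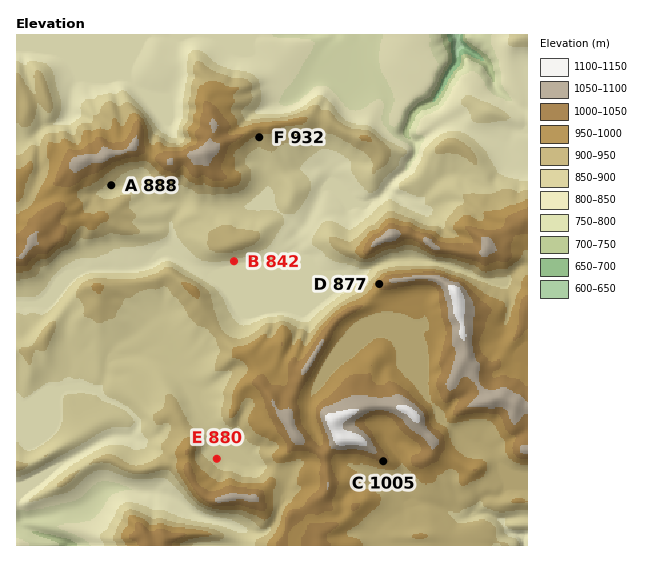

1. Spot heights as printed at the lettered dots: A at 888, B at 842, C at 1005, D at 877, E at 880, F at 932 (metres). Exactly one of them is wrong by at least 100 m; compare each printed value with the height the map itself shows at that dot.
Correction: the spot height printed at D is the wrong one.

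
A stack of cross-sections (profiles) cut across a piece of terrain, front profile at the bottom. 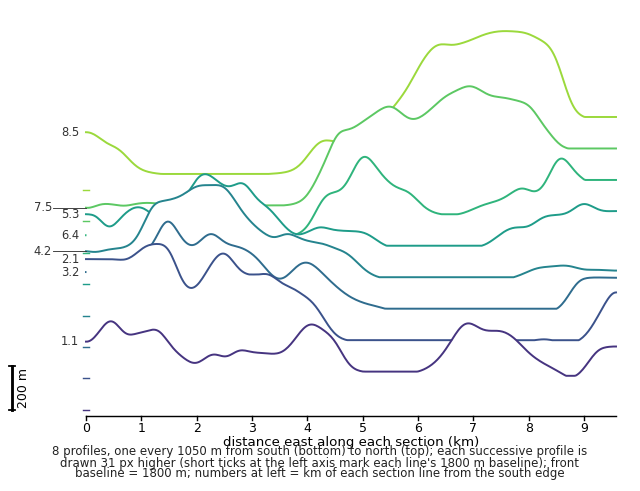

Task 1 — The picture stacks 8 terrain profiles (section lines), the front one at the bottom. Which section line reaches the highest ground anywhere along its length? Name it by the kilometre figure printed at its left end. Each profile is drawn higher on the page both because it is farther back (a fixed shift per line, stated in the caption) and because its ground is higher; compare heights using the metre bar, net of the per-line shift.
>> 8.5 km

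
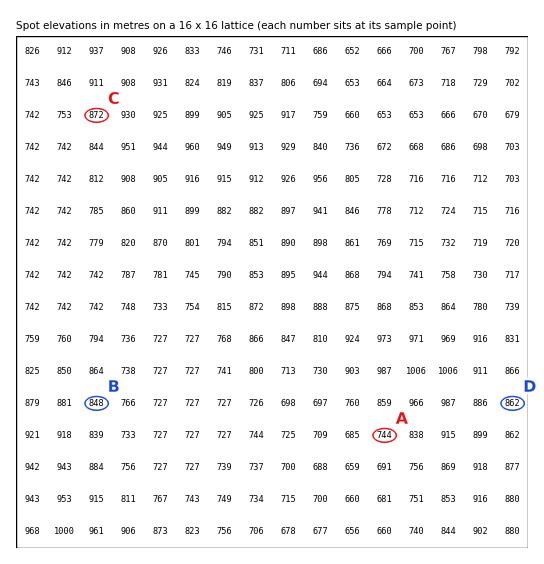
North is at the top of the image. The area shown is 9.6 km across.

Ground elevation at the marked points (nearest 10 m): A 740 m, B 850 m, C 870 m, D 860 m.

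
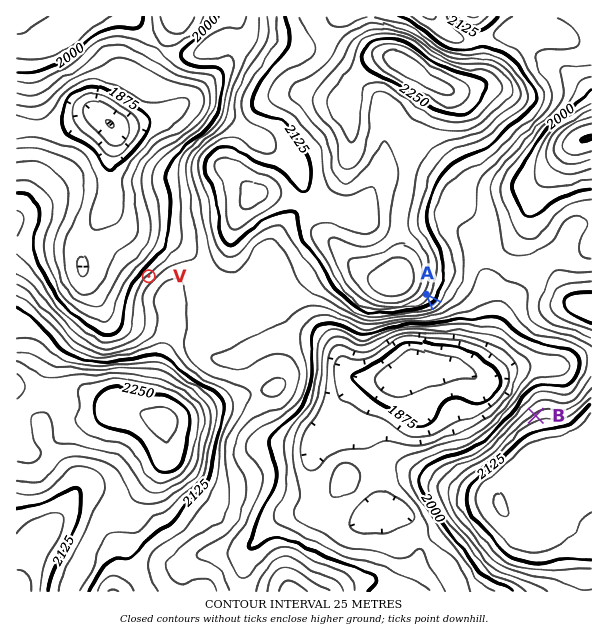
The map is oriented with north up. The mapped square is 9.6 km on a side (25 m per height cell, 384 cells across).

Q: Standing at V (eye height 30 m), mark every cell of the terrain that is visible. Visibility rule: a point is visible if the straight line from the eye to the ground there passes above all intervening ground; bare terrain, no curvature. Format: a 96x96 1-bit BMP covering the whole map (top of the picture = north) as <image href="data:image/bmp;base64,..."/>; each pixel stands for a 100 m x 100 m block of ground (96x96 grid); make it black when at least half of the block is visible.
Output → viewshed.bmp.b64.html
<image width="96" height="96" href="data:image/bmp;base64,Qk2+BAAAAAAAAD4AAAAoAAAAYAAAAGAAAAABAAEAAAAAAIAEAAATCwAAEwsAAAIAAAAAAAAA////AAAAAAAAAAAAAAAAAAAAAAAAAAAAAAAAAAAAAAAAAAAAAAAAAAAAAAAAAAAAAAAAAAAAAAAAAAAAAAAAAAAAAAAAAAAAAAAAAAAAAAAAAAAAAAAAAAAAAAAAAAAAAAAAAAAAAAAAAAAAAAAAAAAAAAAAAAAAAAAAAAAAAAAAAAAAAAAAAAAAAAAAAAAAAAAAAAAAAAAAAAAAAAAAAAAAAAAAAAAAAAAAAAAAAAAAAAAAAAAAAAAAAAAAAAAAAAAAAAAAAAAAAAAAAAAAAAAAAAAAAAAAAAAAAAAAAAAAAAAAAAAAAAAAAAAAAAAAAAAAAAAAAAAAAAAAAAAAAAAAAAAAAAAAAAAAAAAAAAAAAAAAAAAAAAAAAAAAAAAAAAAAAAAAAAAAAAAAAAAAAAAAAAAAAAAAAAAAAAAAAAAAAAAAAAAAAAAAAAAAAAAAAAAAAAAAAAAAAAAAAAAAAAAAAAAAAAAAAAAAAAAAAAAAAAAAAAAAAAAAAAAAAAP+AAAAAAAAAAAAAA/+AAAAAAAAAAAAAP/8AAAAAAAAAABgD//4AAAAAAAAAAD////wAAAAAAAAAAD////gAAAAAAAAAAD////gAAAAAAAAAAD////AAAAAAAAAAAD////AAAAAAAAAAAD///+AAAAAAAAAAAA///+AAAAAAAAAAAA///4AAAAAAAAAAAA///AAAAAAAAAAAAB//+AAAAAAAAAAAAD//+AAAAAAAAAAAAD//+AAAAAAAAAAAAD//+AAAAAAAAAAAAD///wAAAAACAAAAAD///8AAAAAfAAAAAD///+AAAAB/AAAAAD////AAAAD/AAAAAD////AAAAP/AAAAAD////gAAAf/AAAAAD////g8AA/iAAAAAD/////8AD+AAAAAAD/////8AD8AAAAAAD/////8AD4AAAAAAD/////8ADwAAAAAAD/////8ABgAAAAAAD/////8AAAAAAAAAD/////+AAAAAAAAAD/////+AAAAAAAAAD/////+AAAAAAAAAB//////AAAAAAAAAB//////AAAAAAAAAA/////+AAAAAAAAAA/////+AAAAAAAAAA/////8AAAAAAAAAA/////4AAAAAAAAAA//wH/wAAAAAAAAAAf/wAfgAAAAAAAAAAAfwAAAAAAAAAAAAAAHgAAAAAAAAAAAAAADgAAAAAAAAAAAAAABgAAAAAAAAAAAAAADgAAAAAAAAAAAAAPngAAAAAAAAAAAAB//gAAAAAAAAAAAAD//wAAAAAAAAAAAAD///AAAAAAAAAAAAD///wAAAAAAAAAAAD///4AAAAAAAAAAAD///8AAAAAAAAAAAD///8AAAAAAAAAAAD////AAAAAAAAAAAD////8AAAAAAAAAAD/////AAAAAAAAAAD/////gAAAAAAAAAD/////wAAAAAAAAAD///+BwAAAAAAAAAAP//8AIAAAAAAAAAAD//4AAAAAAAAAAAAA//4AAAAAAAAAAAAAf/4AAAAAAAAAAAAAP/wAAAAAAAAAAAA="/>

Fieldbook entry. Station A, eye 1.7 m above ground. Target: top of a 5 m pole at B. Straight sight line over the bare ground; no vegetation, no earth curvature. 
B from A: yes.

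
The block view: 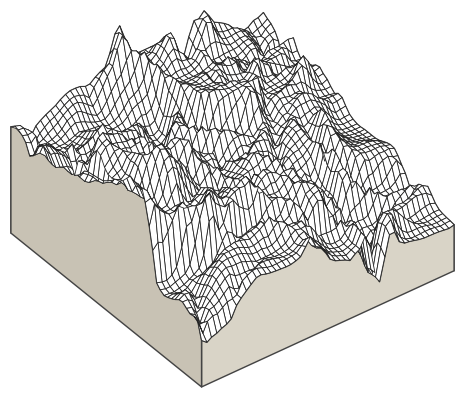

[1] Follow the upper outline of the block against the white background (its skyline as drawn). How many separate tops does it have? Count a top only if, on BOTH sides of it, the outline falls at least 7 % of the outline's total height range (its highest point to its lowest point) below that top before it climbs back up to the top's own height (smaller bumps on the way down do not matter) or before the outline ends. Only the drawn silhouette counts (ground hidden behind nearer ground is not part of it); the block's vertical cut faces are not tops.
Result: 4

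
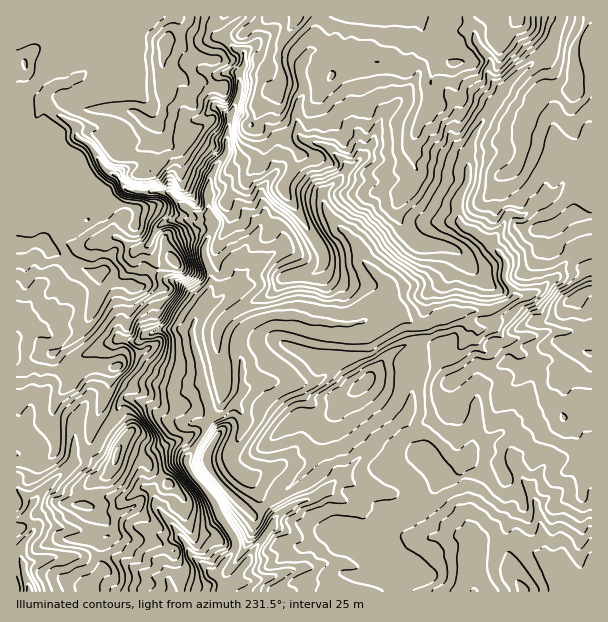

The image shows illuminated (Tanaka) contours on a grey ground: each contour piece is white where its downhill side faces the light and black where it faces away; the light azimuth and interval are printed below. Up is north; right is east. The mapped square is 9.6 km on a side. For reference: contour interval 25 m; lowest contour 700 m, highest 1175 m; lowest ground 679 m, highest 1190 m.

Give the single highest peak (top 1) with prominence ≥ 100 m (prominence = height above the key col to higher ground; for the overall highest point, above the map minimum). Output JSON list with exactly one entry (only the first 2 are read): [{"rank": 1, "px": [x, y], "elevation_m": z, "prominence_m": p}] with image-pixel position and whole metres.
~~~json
[{"rank": 1, "px": [165, 44], "elevation_m": 1190, "prominence_m": 511}]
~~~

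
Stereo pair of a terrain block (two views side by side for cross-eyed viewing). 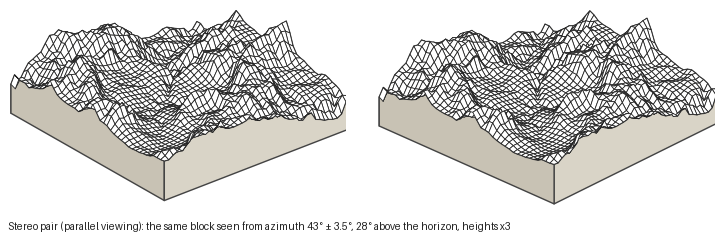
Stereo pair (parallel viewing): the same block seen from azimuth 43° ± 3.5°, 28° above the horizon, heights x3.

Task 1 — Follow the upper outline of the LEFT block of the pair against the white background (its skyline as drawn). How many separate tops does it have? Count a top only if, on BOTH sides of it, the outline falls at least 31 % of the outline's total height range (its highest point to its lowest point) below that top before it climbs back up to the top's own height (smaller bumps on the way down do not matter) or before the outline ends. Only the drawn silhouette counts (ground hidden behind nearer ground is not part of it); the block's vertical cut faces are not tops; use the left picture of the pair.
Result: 1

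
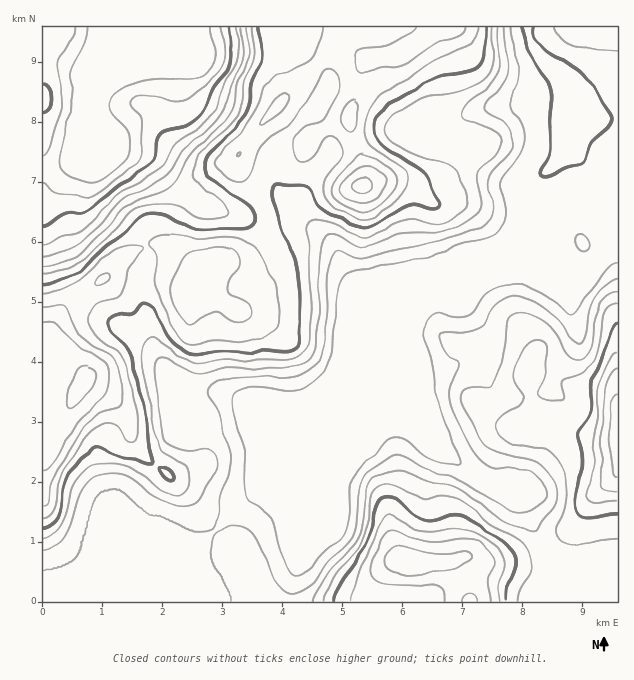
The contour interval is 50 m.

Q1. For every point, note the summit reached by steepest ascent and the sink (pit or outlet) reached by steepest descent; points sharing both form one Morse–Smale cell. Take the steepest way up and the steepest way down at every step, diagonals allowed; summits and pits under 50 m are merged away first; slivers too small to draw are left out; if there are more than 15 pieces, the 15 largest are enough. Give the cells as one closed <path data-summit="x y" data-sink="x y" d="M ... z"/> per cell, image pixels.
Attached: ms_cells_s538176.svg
<path data-summit="407 561" data-sink="527 27" d="M493 256l-44 18-27 2-8 15-68 67-16 29-10 9-20 13-32 75-21 13-19 22-24 22 0 12 6 20 1 29 343-1 0-24 2-4-28-57-6-21-11-7-18-3-11-5-40-30-16-18-9-23-1-40 12-1 15-4 10-9 6-19 0-41 6-10z"/><path data-summit="362 186" data-sink="527 27" d="M527 26l-79 0-48 28-32 5-5 8-6 27-7 20 1 18 13 40 0 9-3 5-12 0-8-2-16-12-16-16-3-6 2-8-13-14-15 16-7 18 0 10 5 15 24 23 6 12 24 21 10 24 14 19 23-6 70-6 56-24 17-16 5-8 12 7 11 11 11 17 17 14 9-1 13-13 9-14 6-15 1-10-10-24-3-15 15 3 0-66-21-3-12-21-31-31-10-6-8-8-6-11z"/><path data-summit="617 438" data-sink="527 27" d="M607 184l-3 0 2 14 8 15 2 13-7 21-9 14-13 13-9 1-7-5-10-9-11-17-11-11-12-7-18 20-12 6-35 37-3 6 0 41-6 19-10 9-15 4-12 1 1 40 7 20 8 12 10 9 40 30 11 5 18 3 11 7 6 21 28 57-2 4 0 25 64-1 0-414z"/><path data-summit="190 288" data-sink="527 27" d="M284 200l-10 2-12 5 5 12 0 19-3 8-7 6-12 6-28 2-17 12-19-18-11-6-10-3-9 0-4 2 0 14-7 16 0 14 7 22 3 23 10 27 21 26 9 5 36 0 25 12 9-4 9 0 14 5 22-1 15-10 10-9 16-29 72-73 3-9-42 4-23 6-14-19-10-24-24-21-10-16z"/><path data-summit="85 382" data-sink="527 27" d="M146 246l-24 11-21 24-28 18-13 13-9 18 0 24 28 17 7 7 0 4-12 18-22 24-10 18 1 134 31-7 77-33 32-2-40-16-17-14 0-5 15-15 30-39 7-16 2-24 9-12-8-4-7-7-14-19-8-21-5-29-7-22 0-14 7-16z"/><path data-summit="277 106" data-sink="104 27" d="M151 26l-46 1 0 9-6 16-1 12-10 21 0 27 20 23 5 14 27 6 9 5 21 22 30 21 35 12 15-1 12-6-2-7-22-32-1-13 21-29 17-19 18 18 9-6 20-21 8-17-3-9-31-27-6 0-4 4-9 3-63-1-11 2-13 0-18-8z"/><path data-summit="362 186" data-sink="527 27" d="M214 392l-23 0-8 7-5 10 0 20-7 16-23 30-22 24 0 5 17 14 40 16-32 2-77 33-19 6-11 0-2 2 1 25 167-1 0-28-6-20 0-12 24-22 19-22 21-13 26-63 8-13-19-1-14-5-18 4-19-11z"/><path data-summit="362 186" data-sink="104 27" d="M446 26l-294 1 20 19 18 8 13 0 11-2 63 1 9-3 4-4 6 0 5 2 26 25 3 9-8 17-28 28 14 15-2 8 3 6 16 16 16 12 8 2 12 0 3-5 0-9-13-40-1-18 16-53 8-3 26-4z"/><path data-summit="85 382" data-sink="104 27" d="M88 114l-1 19-11 26-12 5-22 2 1 276 9-18 22-24 12-18 0-4-7-7-26-15-3-5 0-15 7-20 16-17 28-18 21-24 24-11-4-9-11-11-27-17-11-14-1-30-4-6z"/><path data-summit="190 288" data-sink="104 27" d="M89 113l-1 46 4 6 1 30 11 14 27 17 11 11 4 9 14-1 10 3 11 6 21 18 15-12 28-2 12-6 7-6 3-8 0-19-5-11-12 6-15 1-35-12-30-21-21-22-9-5-27-6-5-14z"/><path data-summit="43 97" data-sink="104 27" d="M104 26l-62 1 1 139 13 0 18-5 6-8 7-20 1-48 10-21 1-12 5-10z"/><path data-summit="587 27" data-sink="527 27" d="M617 26l-89 1 0 9 8 15 8 8 10 6 31 31 12 21 5 2 16-1z"/><path data-summit="277 106" data-sink="527 27" d="M275 108l-17 19-21 29 1 13 24 37 18-6 14 2-16-15-4-7 0-24 10-17 10-12z"/>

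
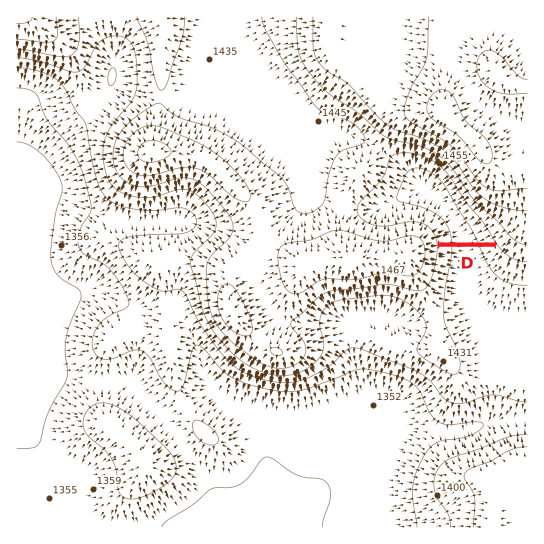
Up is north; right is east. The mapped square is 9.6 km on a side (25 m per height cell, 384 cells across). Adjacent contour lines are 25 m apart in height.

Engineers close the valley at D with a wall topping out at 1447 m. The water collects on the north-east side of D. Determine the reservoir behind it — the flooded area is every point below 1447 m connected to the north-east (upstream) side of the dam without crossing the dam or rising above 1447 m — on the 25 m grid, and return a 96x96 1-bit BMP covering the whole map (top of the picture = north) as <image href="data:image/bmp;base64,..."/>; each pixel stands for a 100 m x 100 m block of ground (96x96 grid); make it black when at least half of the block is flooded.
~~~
<image width="96" height="96" href="data:image/bmp;base64,Qk2+BAAAAAAAAD4AAAAoAAAAYAAAAGAAAAABAAEAAAAAAIAEAAATCwAAEwsAAAIAAAAAAAAA////AAAAAAAAAAAAAAAAAAAAAAAAAAAAAAAAAAAAAAAAAAAAAAAAAAAAAAAAAAAAAAAAAAAAAAAAAAAAAAAAAAAAAAAAAAAAAAAAAAAAAAAAAAAAAAAAAAAAAAAAAAAAAAAAAAAAAAAAAAAAAAAAAAAAAAAAAAAAAAAAAAAAAAAAAAAAAAAAAAAAAAAAAAAAAAAAAAAAAAAAAAAAAAAAAAAAAAAAAAAAAAAAAAAAAAAAAAAAAAAAAAAAAAAAAAAAAAAAAAAAAAAAAAAAAAAAAAAAAAAAAAAAAAAAAAAAAAAAAAAAAAAAAAAAAAAAAAAAAAAAAAAAAAAAAAAAAAAAAAAAAAAAAAAAAAAAAAAAAAAAAAAAAAAAAAAAAAAAAAAAAAAAAAAAAAAAAAAAAAAAAAAAAAAAAAAAAAAAAAAAAAAAAAAAAAAAAAAAAAAAAAAAAAAAAAAAAAAAAAAAAAAAAAAAAAAAAAAAAAAAAAAAAAAAAAAAAAAAAAAAAAAAAAAAAAAAAAAAAAAAAAAAAAAAAAAAAAAAAAAAAAAAAAAAAAAAAAAAAAAAAAAAAAAAAAAAAAAAAAAAAAAAAAAAAAAAAAAAAAAAAAAAAAAAAAAAAAAAAAAAAAAAAAAAAAAAAAAAAAAAAAAAAAAAAAAAAAAAAAAAAAAAAAAAAAAAAAAAAAAAAAAAAAAAAAAAAAAAAAAAAAAAAAAAAAAAAAAAAAAAAAAAAAAAAAAAAAAAAAAAAAAAAAAAAAAAAAAAAAAAAAAAAAAAAAAAAAAAAAAAAAAAAAAAAAAAAAAAAAAAAAAAAAAAAAAAAAAAAAAAAAAAAAAAAAAAAAAAAAAAAAAAAAAAAAAAAAAAAAAAAAAAAAAA/4AAAAAAAAAAAAAB/4AAAAAAAAAAAAAB/wAAAAAAAAAAAAAD/wAAAAAAAAAAAD+P/gAAAAAAAAAAAH///AAAAAAAAAAAAH//+AAAAAAAAAAAAH//+AAAAAAAAAAAAH//8AAAAAAAAAAAAD//4AAAAAAAAAAAAB//4AAAAAAAAAAAAA//wAAAAAAAAAAAAAf/gAAAAAAAAAAAAAP/gAAAAAAAAAAAAAP/AAAAAAAAAAAAAAP8AAAAAAAAAAAAAAHwAAAAAAAAAAAAAAAAAAAAAAAAAAAAAAAAAAAAAAAAAAAAAAAAAAAAAAAAAAAAAAAAAAAAAAAAAAAAAAAAAAAAAAAAAAAAAAAAAAAAAAAAAAAAAAAAAAAAAAAAAAAAAAAAAAAAAAAAAAAAAAAAAAAAAAAAAAAAAAAAAAAAAAAAAAAAAAAAAAAAAAAAAAAAAAAAAAAAAAAAAAAAAAAAAAAAAAAAAAAAAAAAAAAAAAAAAAAAAAAAAAAAAAAAAAAAAAAAAAAAAAAAAAAAAAAAAAAAAAAAAAAAAAAAAAAAAAAAAAAAAAAAAAAAAAAAAAAAAAAAAAAAAAAAAAAAAAAAAAAAAAAAAAAAAAAAAAAAAAAAAAAAAAAAAAAAAAAAAAAAAAAAAAAAAAAAAAAAAAAAAAAAAAAAAAAAAAAAAAA="/>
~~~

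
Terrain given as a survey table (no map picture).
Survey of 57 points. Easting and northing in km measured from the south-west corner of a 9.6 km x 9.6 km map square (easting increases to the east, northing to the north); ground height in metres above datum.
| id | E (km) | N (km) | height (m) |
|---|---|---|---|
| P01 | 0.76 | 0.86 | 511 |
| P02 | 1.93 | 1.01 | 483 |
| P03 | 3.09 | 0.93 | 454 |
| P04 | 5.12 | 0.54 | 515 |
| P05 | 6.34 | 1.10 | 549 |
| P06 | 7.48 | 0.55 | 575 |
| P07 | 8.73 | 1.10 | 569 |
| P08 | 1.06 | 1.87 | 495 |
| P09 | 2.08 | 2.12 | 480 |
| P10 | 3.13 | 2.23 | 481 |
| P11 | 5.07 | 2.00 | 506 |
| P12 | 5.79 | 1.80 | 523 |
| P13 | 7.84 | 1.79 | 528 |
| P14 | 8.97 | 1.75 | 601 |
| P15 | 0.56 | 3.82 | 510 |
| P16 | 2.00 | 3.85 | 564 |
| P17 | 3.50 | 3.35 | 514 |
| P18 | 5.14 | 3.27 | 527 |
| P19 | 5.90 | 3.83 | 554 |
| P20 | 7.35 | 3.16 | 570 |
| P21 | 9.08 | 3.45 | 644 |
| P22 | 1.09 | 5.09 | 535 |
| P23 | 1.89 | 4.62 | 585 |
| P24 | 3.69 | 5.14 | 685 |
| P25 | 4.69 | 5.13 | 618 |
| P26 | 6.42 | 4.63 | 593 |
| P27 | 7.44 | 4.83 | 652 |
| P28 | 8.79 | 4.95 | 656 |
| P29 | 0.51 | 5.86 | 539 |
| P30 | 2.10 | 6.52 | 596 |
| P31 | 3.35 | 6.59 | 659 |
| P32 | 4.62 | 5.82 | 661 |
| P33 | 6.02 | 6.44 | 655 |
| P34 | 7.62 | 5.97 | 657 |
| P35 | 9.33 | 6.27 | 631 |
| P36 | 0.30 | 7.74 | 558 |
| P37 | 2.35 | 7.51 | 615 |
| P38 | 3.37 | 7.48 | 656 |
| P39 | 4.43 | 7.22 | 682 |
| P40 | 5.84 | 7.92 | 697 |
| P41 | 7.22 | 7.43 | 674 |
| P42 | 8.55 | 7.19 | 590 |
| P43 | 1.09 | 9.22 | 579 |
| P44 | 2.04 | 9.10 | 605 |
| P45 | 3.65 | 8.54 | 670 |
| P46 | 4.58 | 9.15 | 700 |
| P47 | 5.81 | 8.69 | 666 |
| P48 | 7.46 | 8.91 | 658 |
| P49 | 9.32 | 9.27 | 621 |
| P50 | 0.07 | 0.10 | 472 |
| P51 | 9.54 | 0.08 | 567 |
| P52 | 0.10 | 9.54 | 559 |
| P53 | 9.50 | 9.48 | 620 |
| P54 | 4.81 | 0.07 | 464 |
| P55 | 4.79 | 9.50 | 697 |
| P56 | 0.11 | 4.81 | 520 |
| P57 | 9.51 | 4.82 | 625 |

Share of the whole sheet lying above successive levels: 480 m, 94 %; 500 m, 87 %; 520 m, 78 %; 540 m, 70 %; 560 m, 62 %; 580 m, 53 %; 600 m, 45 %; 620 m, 37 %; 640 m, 25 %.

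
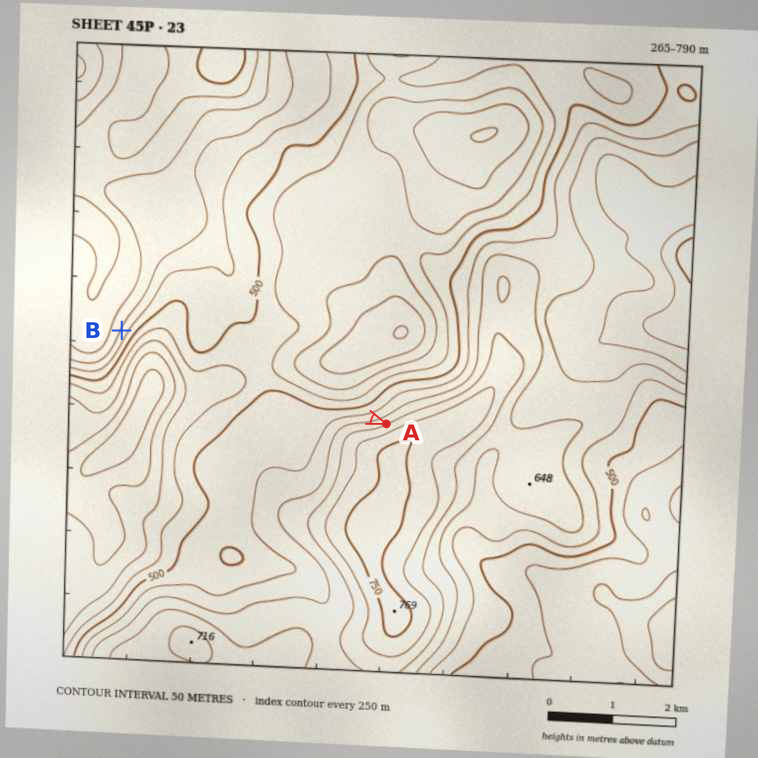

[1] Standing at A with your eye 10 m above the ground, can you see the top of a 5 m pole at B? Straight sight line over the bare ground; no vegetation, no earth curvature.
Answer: yes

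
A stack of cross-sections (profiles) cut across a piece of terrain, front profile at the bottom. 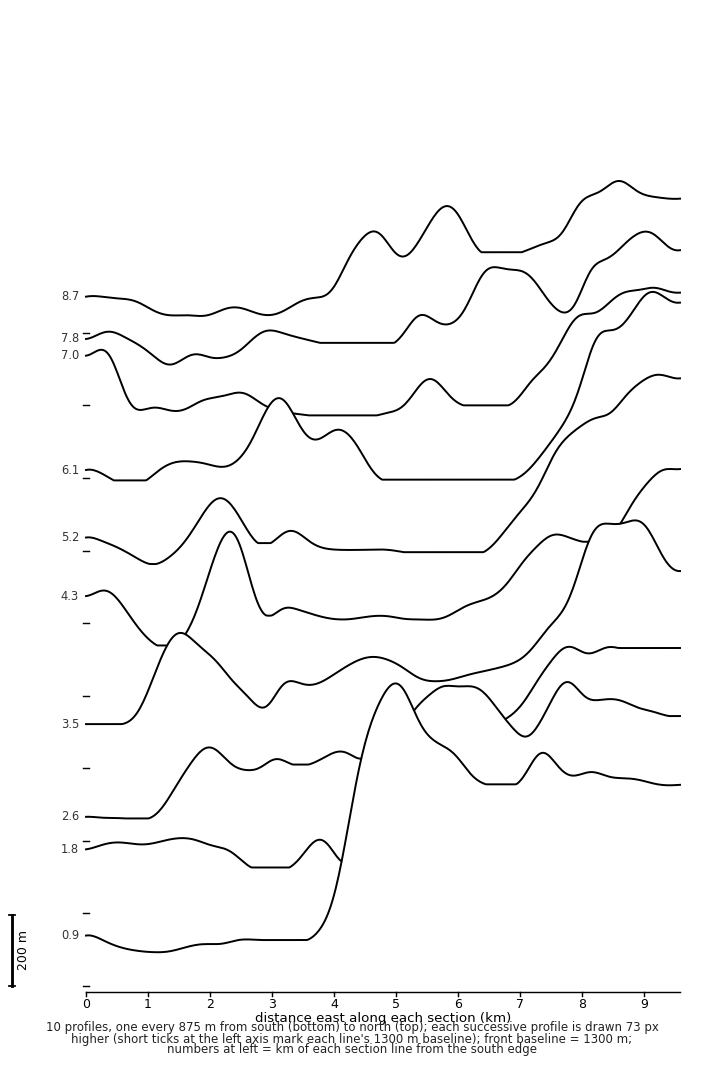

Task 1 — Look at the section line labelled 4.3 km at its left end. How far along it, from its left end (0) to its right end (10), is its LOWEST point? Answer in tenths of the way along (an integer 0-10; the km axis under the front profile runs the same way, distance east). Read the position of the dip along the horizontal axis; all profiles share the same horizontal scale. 1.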